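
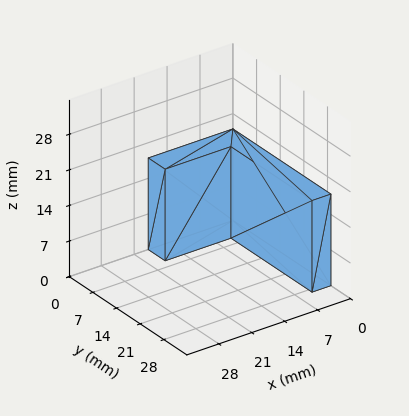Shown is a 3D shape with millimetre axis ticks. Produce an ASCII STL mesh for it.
Reading the render: the shape is an L-shaped prism: outer 18 × 29 mm, arm thicknesses ≈ 5 mm (horizontal) and 4 mm (vertical), extruded 18 mm in z (dimensions read to the nearest mm from the axis ticks). For the STL, each face is triangulated and given an outward normal.

solid part
  facet normal 0.0000 0.0000 -1.0000
    outer loop
      vertex 18.0 5.0 0.0
      vertex 18.0 0.0 0.0
      vertex 0.0 0.0 0.0
    endloop
  endfacet
  facet normal 0.0000 0.0000 -1.0000
    outer loop
      vertex 4.0 5.0 0.0
      vertex 18.0 5.0 0.0
      vertex 0.0 0.0 0.0
    endloop
  endfacet
  facet normal 0.0000 0.0000 -1.0000
    outer loop
      vertex 4.0 29.0 0.0
      vertex 4.0 5.0 0.0
      vertex 0.0 0.0 0.0
    endloop
  endfacet
  facet normal 0.0000 0.0000 -1.0000
    outer loop
      vertex 0.0 29.0 0.0
      vertex 4.0 29.0 0.0
      vertex 0.0 0.0 0.0
    endloop
  endfacet
  facet normal 0.0000 0.0000 1.0000
    outer loop
      vertex 0.0 0.0 18.0
      vertex 18.0 0.0 18.0
      vertex 18.0 5.0 18.0
    endloop
  endfacet
  facet normal 0.0000 0.0000 1.0000
    outer loop
      vertex 0.0 0.0 18.0
      vertex 18.0 5.0 18.0
      vertex 4.0 5.0 18.0
    endloop
  endfacet
  facet normal 0.0000 0.0000 1.0000
    outer loop
      vertex 0.0 0.0 18.0
      vertex 4.0 5.0 18.0
      vertex 4.0 29.0 18.0
    endloop
  endfacet
  facet normal 0.0000 0.0000 1.0000
    outer loop
      vertex 0.0 0.0 18.0
      vertex 4.0 29.0 18.0
      vertex 0.0 29.0 18.0
    endloop
  endfacet
  facet normal 0.0000 -1.0000 0.0000
    outer loop
      vertex 0.0 0.0 0.0
      vertex 18.0 0.0 0.0
      vertex 18.0 0.0 18.0
    endloop
  endfacet
  facet normal 0.0000 -1.0000 0.0000
    outer loop
      vertex 0.0 0.0 0.0
      vertex 18.0 0.0 18.0
      vertex 0.0 0.0 18.0
    endloop
  endfacet
  facet normal 1.0000 0.0000 0.0000
    outer loop
      vertex 18.0 0.0 0.0
      vertex 18.0 5.0 0.0
      vertex 18.0 5.0 18.0
    endloop
  endfacet
  facet normal 1.0000 0.0000 0.0000
    outer loop
      vertex 18.0 0.0 0.0
      vertex 18.0 5.0 18.0
      vertex 18.0 0.0 18.0
    endloop
  endfacet
  facet normal 0.0000 1.0000 0.0000
    outer loop
      vertex 18.0 5.0 0.0
      vertex 4.0 5.0 0.0
      vertex 4.0 5.0 18.0
    endloop
  endfacet
  facet normal 0.0000 1.0000 0.0000
    outer loop
      vertex 18.0 5.0 0.0
      vertex 4.0 5.0 18.0
      vertex 18.0 5.0 18.0
    endloop
  endfacet
  facet normal 1.0000 0.0000 0.0000
    outer loop
      vertex 4.0 5.0 0.0
      vertex 4.0 29.0 0.0
      vertex 4.0 29.0 18.0
    endloop
  endfacet
  facet normal 1.0000 0.0000 0.0000
    outer loop
      vertex 4.0 5.0 0.0
      vertex 4.0 29.0 18.0
      vertex 4.0 5.0 18.0
    endloop
  endfacet
  facet normal 0.0000 1.0000 0.0000
    outer loop
      vertex 4.0 29.0 0.0
      vertex 0.0 29.0 0.0
      vertex 0.0 29.0 18.0
    endloop
  endfacet
  facet normal 0.0000 1.0000 0.0000
    outer loop
      vertex 4.0 29.0 0.0
      vertex 0.0 29.0 18.0
      vertex 4.0 29.0 18.0
    endloop
  endfacet
  facet normal -1.0000 0.0000 0.0000
    outer loop
      vertex 0.0 29.0 0.0
      vertex 0.0 0.0 0.0
      vertex 0.0 0.0 18.0
    endloop
  endfacet
  facet normal -1.0000 0.0000 0.0000
    outer loop
      vertex 0.0 29.0 0.0
      vertex 0.0 0.0 18.0
      vertex 0.0 29.0 18.0
    endloop
  endfacet
endsolid part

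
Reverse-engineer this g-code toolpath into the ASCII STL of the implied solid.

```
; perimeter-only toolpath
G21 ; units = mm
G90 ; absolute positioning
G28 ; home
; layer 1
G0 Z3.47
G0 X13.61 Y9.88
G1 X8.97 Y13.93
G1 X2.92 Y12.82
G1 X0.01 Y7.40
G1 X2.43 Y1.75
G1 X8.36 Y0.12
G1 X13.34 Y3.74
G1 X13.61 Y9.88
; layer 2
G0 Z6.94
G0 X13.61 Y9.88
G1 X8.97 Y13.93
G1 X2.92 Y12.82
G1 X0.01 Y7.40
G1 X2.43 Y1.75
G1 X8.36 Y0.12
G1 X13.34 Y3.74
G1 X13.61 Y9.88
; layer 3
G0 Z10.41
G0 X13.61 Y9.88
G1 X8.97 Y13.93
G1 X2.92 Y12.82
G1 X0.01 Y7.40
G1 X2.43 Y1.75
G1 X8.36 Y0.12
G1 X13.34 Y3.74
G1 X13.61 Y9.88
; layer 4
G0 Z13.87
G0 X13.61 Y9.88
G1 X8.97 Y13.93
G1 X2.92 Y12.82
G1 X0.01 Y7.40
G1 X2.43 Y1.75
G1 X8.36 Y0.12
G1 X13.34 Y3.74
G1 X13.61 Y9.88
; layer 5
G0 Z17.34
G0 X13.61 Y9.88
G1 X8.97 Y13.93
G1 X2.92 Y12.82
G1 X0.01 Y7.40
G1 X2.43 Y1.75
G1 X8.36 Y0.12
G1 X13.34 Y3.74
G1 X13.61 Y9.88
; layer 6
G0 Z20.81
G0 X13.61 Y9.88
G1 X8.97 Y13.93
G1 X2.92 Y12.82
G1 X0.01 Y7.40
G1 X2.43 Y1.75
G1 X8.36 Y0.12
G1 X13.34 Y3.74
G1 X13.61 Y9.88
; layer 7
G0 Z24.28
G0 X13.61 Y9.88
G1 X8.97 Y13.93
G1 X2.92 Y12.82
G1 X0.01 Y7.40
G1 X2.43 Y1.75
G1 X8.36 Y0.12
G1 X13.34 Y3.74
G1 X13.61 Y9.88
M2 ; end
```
solid part
  facet normal 0.0000 0.0000 -1.0000
    outer loop
      vertex 2.92 12.82 0.00
      vertex 8.97 13.93 0.00
      vertex 13.61 9.88 0.00
    endloop
  endfacet
  facet normal 0.0000 0.0000 -1.0000
    outer loop
      vertex 0.01 7.40 0.00
      vertex 2.92 12.82 0.00
      vertex 13.61 9.88 0.00
    endloop
  endfacet
  facet normal 0.0000 0.0000 -1.0000
    outer loop
      vertex 2.43 1.75 0.00
      vertex 0.01 7.40 0.00
      vertex 13.61 9.88 0.00
    endloop
  endfacet
  facet normal 0.0000 0.0000 -1.0000
    outer loop
      vertex 8.36 0.12 0.00
      vertex 2.43 1.75 0.00
      vertex 13.61 9.88 0.00
    endloop
  endfacet
  facet normal 0.0000 0.0000 -1.0000
    outer loop
      vertex 13.34 3.74 0.00
      vertex 8.36 0.12 0.00
      vertex 13.61 9.88 0.00
    endloop
  endfacet
  facet normal 0.0000 0.0000 1.0000
    outer loop
      vertex 13.61 9.88 24.28
      vertex 8.97 13.93 24.28
      vertex 2.92 12.82 24.28
    endloop
  endfacet
  facet normal 0.0000 0.0000 1.0000
    outer loop
      vertex 13.61 9.88 24.28
      vertex 2.92 12.82 24.28
      vertex 0.01 7.40 24.28
    endloop
  endfacet
  facet normal 0.0000 0.0000 1.0000
    outer loop
      vertex 13.61 9.88 24.28
      vertex 0.01 7.40 24.28
      vertex 2.43 1.75 24.28
    endloop
  endfacet
  facet normal 0.0000 0.0000 1.0000
    outer loop
      vertex 13.61 9.88 24.28
      vertex 2.43 1.75 24.28
      vertex 8.36 0.12 24.28
    endloop
  endfacet
  facet normal 0.0000 0.0000 1.0000
    outer loop
      vertex 13.61 9.88 24.28
      vertex 8.36 0.12 24.28
      vertex 13.34 3.74 24.28
    endloop
  endfacet
  facet normal 0.6576 0.7534 0.0000
    outer loop
      vertex 13.61 9.88 0.00
      vertex 8.97 13.93 0.00
      vertex 8.97 13.93 24.28
    endloop
  endfacet
  facet normal 0.6576 0.7534 0.0000
    outer loop
      vertex 13.61 9.88 0.00
      vertex 8.97 13.93 24.28
      vertex 13.61 9.88 24.28
    endloop
  endfacet
  facet normal -0.1805 0.9836 0.0000
    outer loop
      vertex 8.97 13.93 0.00
      vertex 2.92 12.82 0.00
      vertex 2.92 12.82 24.28
    endloop
  endfacet
  facet normal -0.1805 0.9836 0.0000
    outer loop
      vertex 8.97 13.93 0.00
      vertex 2.92 12.82 24.28
      vertex 8.97 13.93 24.28
    endloop
  endfacet
  facet normal -0.8810 0.4730 0.0000
    outer loop
      vertex 2.92 12.82 0.00
      vertex 0.01 7.40 0.00
      vertex 0.01 7.40 24.28
    endloop
  endfacet
  facet normal -0.8810 0.4730 0.0000
    outer loop
      vertex 2.92 12.82 0.00
      vertex 0.01 7.40 24.28
      vertex 2.92 12.82 24.28
    endloop
  endfacet
  facet normal -0.9192 -0.3937 0.0000
    outer loop
      vertex 0.01 7.40 0.00
      vertex 2.43 1.75 0.00
      vertex 2.43 1.75 24.28
    endloop
  endfacet
  facet normal -0.9192 -0.3937 0.0000
    outer loop
      vertex 0.01 7.40 0.00
      vertex 2.43 1.75 24.28
      vertex 0.01 7.40 24.28
    endloop
  endfacet
  facet normal -0.2650 -0.9642 0.0000
    outer loop
      vertex 2.43 1.75 0.00
      vertex 8.36 0.12 0.00
      vertex 8.36 0.12 24.28
    endloop
  endfacet
  facet normal -0.2650 -0.9642 0.0000
    outer loop
      vertex 2.43 1.75 0.00
      vertex 8.36 0.12 24.28
      vertex 2.43 1.75 24.28
    endloop
  endfacet
  facet normal 0.5880 -0.8089 0.0000
    outer loop
      vertex 8.36 0.12 0.00
      vertex 13.34 3.74 0.00
      vertex 13.34 3.74 24.28
    endloop
  endfacet
  facet normal 0.5880 -0.8089 0.0000
    outer loop
      vertex 8.36 0.12 0.00
      vertex 13.34 3.74 24.28
      vertex 8.36 0.12 24.28
    endloop
  endfacet
  facet normal 0.9990 -0.0439 0.0000
    outer loop
      vertex 13.34 3.74 0.00
      vertex 13.61 9.88 0.00
      vertex 13.61 9.88 24.28
    endloop
  endfacet
  facet normal 0.9990 -0.0439 0.0000
    outer loop
      vertex 13.34 3.74 0.00
      vertex 13.61 9.88 24.28
      vertex 13.34 3.74 24.28
    endloop
  endfacet
endsolid part

The G0 Z moves step by Δz≈3.47 mm. Every layer's G1 loop is the same polygon, so the solid is a straight extrusion of it from z=0 to z≈24.3. Closing with flat bottom and top caps and triangulating gives 24 facets — a regular 7-sided prism (a cylinder approximated with 7 flat sides), circumscribed radius ≈ 7.09 mm, height ≈ 24.3 mm.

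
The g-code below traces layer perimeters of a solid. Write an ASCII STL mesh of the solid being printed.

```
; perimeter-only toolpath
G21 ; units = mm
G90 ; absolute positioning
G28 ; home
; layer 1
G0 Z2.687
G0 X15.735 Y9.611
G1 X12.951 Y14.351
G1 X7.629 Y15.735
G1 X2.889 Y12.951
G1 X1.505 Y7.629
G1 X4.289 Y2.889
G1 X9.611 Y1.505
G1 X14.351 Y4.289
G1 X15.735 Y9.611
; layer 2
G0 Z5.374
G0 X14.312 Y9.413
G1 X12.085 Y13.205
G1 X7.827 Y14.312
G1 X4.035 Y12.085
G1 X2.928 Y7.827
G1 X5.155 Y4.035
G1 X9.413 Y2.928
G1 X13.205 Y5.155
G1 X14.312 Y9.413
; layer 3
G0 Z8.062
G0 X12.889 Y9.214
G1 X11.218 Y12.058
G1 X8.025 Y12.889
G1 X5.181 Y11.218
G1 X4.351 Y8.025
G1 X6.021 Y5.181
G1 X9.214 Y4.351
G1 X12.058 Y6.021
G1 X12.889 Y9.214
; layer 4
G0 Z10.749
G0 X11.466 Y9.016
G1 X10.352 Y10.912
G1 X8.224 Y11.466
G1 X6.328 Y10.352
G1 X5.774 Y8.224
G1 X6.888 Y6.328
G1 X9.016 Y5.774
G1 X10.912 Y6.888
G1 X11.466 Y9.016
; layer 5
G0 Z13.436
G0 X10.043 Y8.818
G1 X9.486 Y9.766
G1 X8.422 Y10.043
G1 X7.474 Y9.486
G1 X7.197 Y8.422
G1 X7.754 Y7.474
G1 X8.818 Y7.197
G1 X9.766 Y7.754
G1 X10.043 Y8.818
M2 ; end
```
solid part
  facet normal 0.0000 0.0000 -1.0000
    outer loop
      vertex 7.431 17.158 0.000
      vertex 13.817 15.497 0.000
      vertex 17.158 9.809 0.000
    endloop
  endfacet
  facet normal 0.0000 0.0000 -1.0000
    outer loop
      vertex 1.743 13.817 0.000
      vertex 7.431 17.158 0.000
      vertex 17.158 9.809 0.000
    endloop
  endfacet
  facet normal 0.0000 0.0000 -1.0000
    outer loop
      vertex 0.082 7.431 0.000
      vertex 1.743 13.817 0.000
      vertex 17.158 9.809 0.000
    endloop
  endfacet
  facet normal 0.0000 0.0000 -1.0000
    outer loop
      vertex 3.423 1.743 0.000
      vertex 0.082 7.431 0.000
      vertex 17.158 9.809 0.000
    endloop
  endfacet
  facet normal 0.0000 0.0000 -1.0000
    outer loop
      vertex 9.809 0.082 0.000
      vertex 3.423 1.743 0.000
      vertex 17.158 9.809 0.000
    endloop
  endfacet
  facet normal 0.0000 0.0000 -1.0000
    outer loop
      vertex 15.497 3.423 0.000
      vertex 9.809 0.082 0.000
      vertex 17.158 9.809 0.000
    endloop
  endfacet
  facet normal 0.7731 0.4541 0.4429
    outer loop
      vertex 17.158 9.809 0.000
      vertex 13.817 15.497 0.000
      vertex 8.620 8.620 16.123
    endloop
  endfacet
  facet normal 0.2257 0.8677 0.4429
    outer loop
      vertex 13.817 15.497 0.000
      vertex 7.431 17.158 0.000
      vertex 8.620 8.620 16.123
    endloop
  endfacet
  facet normal -0.4541 0.7731 0.4429
    outer loop
      vertex 7.431 17.158 0.000
      vertex 1.743 13.817 0.000
      vertex 8.620 8.620 16.123
    endloop
  endfacet
  facet normal -0.8677 0.2257 0.4429
    outer loop
      vertex 1.743 13.817 0.000
      vertex 0.082 7.431 0.000
      vertex 8.620 8.620 16.123
    endloop
  endfacet
  facet normal -0.7731 -0.4541 0.4429
    outer loop
      vertex 0.082 7.431 0.000
      vertex 3.423 1.743 0.000
      vertex 8.620 8.620 16.123
    endloop
  endfacet
  facet normal -0.2257 -0.8677 0.4429
    outer loop
      vertex 3.423 1.743 0.000
      vertex 9.809 0.082 0.000
      vertex 8.620 8.620 16.123
    endloop
  endfacet
  facet normal 0.4541 -0.7731 0.4429
    outer loop
      vertex 9.809 0.082 0.000
      vertex 15.497 3.423 0.000
      vertex 8.620 8.620 16.123
    endloop
  endfacet
  facet normal 0.8677 -0.2257 0.4429
    outer loop
      vertex 15.497 3.423 0.000
      vertex 17.158 9.809 0.000
      vertex 8.620 8.620 16.123
    endloop
  endfacet
endsolid part

The G0 Z moves step by Δz≈2.687 mm. The G1 loops shrink linearly with z, so the solid tapers from its base footprint up to z≈16.1. Closing with a flat bottom cap and the tapered top and triangulating gives 14 facets — a regular 8-sided pyramid, base circumscribed radius ≈ 8.62 mm, apex at z ≈ 16.1 mm.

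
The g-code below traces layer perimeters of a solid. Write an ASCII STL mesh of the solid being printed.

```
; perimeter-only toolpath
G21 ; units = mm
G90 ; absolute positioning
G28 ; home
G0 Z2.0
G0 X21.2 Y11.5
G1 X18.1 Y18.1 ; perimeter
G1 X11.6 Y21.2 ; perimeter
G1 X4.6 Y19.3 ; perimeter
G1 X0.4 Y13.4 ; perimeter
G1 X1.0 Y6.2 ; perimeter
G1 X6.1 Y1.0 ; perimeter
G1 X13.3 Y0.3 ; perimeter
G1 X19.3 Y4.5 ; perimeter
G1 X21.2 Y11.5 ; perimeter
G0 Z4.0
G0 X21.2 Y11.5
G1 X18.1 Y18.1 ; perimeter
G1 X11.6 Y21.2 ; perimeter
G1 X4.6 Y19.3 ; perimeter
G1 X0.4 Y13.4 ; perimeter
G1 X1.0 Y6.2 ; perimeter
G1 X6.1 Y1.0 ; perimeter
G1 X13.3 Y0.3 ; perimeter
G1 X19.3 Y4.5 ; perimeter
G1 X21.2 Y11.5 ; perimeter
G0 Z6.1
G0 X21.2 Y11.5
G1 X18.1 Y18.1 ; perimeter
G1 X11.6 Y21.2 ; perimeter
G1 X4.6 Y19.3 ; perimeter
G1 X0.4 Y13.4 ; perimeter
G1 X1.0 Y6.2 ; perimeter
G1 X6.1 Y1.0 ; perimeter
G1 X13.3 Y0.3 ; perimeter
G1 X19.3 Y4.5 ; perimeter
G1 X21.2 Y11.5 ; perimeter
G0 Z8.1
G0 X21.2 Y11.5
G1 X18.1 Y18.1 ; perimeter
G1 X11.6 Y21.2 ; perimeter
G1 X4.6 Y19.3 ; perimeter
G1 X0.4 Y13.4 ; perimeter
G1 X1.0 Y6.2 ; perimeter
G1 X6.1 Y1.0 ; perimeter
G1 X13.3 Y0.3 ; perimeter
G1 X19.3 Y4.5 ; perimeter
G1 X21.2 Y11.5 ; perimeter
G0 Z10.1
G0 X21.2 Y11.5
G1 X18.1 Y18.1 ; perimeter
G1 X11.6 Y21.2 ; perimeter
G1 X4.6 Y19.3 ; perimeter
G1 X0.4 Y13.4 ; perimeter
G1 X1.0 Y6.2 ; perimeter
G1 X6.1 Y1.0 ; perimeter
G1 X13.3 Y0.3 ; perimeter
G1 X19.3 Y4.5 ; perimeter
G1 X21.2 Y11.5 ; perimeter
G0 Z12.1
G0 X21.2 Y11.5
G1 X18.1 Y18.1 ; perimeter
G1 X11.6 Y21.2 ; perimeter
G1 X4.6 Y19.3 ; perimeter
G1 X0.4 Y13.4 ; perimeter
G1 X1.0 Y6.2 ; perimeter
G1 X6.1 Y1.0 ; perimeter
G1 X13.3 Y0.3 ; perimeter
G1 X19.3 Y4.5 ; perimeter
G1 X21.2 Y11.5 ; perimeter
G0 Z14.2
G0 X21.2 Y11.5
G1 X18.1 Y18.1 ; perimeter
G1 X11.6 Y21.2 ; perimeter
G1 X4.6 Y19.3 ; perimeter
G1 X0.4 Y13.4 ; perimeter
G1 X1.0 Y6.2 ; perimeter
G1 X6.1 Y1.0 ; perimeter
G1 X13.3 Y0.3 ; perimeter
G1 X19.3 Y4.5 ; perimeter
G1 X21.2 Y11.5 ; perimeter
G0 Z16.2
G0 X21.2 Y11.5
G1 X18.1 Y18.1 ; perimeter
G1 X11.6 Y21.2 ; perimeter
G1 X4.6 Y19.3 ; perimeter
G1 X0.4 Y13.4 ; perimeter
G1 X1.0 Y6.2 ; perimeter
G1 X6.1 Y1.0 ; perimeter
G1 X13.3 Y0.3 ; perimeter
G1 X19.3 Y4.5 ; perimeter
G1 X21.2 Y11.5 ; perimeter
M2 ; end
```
solid part
  facet normal 0.0000 0.0000 -1.0000
    outer loop
      vertex 11.6 21.2 0.0
      vertex 18.1 18.1 0.0
      vertex 21.2 11.5 0.0
    endloop
  endfacet
  facet normal 0.0000 0.0000 -1.0000
    outer loop
      vertex 4.6 19.3 0.0
      vertex 11.6 21.2 0.0
      vertex 21.2 11.5 0.0
    endloop
  endfacet
  facet normal 0.0000 0.0000 -1.0000
    outer loop
      vertex 0.4 13.4 0.0
      vertex 4.6 19.3 0.0
      vertex 21.2 11.5 0.0
    endloop
  endfacet
  facet normal 0.0000 0.0000 -1.0000
    outer loop
      vertex 1.0 6.2 0.0
      vertex 0.4 13.4 0.0
      vertex 21.2 11.5 0.0
    endloop
  endfacet
  facet normal 0.0000 0.0000 -1.0000
    outer loop
      vertex 6.1 1.0 0.0
      vertex 1.0 6.2 0.0
      vertex 21.2 11.5 0.0
    endloop
  endfacet
  facet normal 0.0000 0.0000 -1.0000
    outer loop
      vertex 13.3 0.3 0.0
      vertex 6.1 1.0 0.0
      vertex 21.2 11.5 0.0
    endloop
  endfacet
  facet normal 0.0000 0.0000 -1.0000
    outer loop
      vertex 19.3 4.5 0.0
      vertex 13.3 0.3 0.0
      vertex 21.2 11.5 0.0
    endloop
  endfacet
  facet normal 0.0000 0.0000 1.0000
    outer loop
      vertex 21.2 11.5 16.2
      vertex 18.1 18.1 16.2
      vertex 11.6 21.2 16.2
    endloop
  endfacet
  facet normal 0.0000 0.0000 1.0000
    outer loop
      vertex 21.2 11.5 16.2
      vertex 11.6 21.2 16.2
      vertex 4.6 19.3 16.2
    endloop
  endfacet
  facet normal 0.0000 0.0000 1.0000
    outer loop
      vertex 21.2 11.5 16.2
      vertex 4.6 19.3 16.2
      vertex 0.4 13.4 16.2
    endloop
  endfacet
  facet normal 0.0000 0.0000 1.0000
    outer loop
      vertex 21.2 11.5 16.2
      vertex 0.4 13.4 16.2
      vertex 1.0 6.2 16.2
    endloop
  endfacet
  facet normal 0.0000 0.0000 1.0000
    outer loop
      vertex 21.2 11.5 16.2
      vertex 1.0 6.2 16.2
      vertex 6.1 1.0 16.2
    endloop
  endfacet
  facet normal 0.0000 0.0000 1.0000
    outer loop
      vertex 21.2 11.5 16.2
      vertex 6.1 1.0 16.2
      vertex 13.3 0.3 16.2
    endloop
  endfacet
  facet normal 0.0000 0.0000 1.0000
    outer loop
      vertex 21.2 11.5 16.2
      vertex 13.3 0.3 16.2
      vertex 19.3 4.5 16.2
    endloop
  endfacet
  facet normal 0.9051 0.4251 0.0000
    outer loop
      vertex 21.2 11.5 0.0
      vertex 18.1 18.1 0.0
      vertex 18.1 18.1 16.2
    endloop
  endfacet
  facet normal 0.9051 0.4251 0.0000
    outer loop
      vertex 21.2 11.5 0.0
      vertex 18.1 18.1 16.2
      vertex 21.2 11.5 16.2
    endloop
  endfacet
  facet normal 0.4305 0.9026 0.0000
    outer loop
      vertex 18.1 18.1 0.0
      vertex 11.6 21.2 0.0
      vertex 11.6 21.2 16.2
    endloop
  endfacet
  facet normal 0.4305 0.9026 0.0000
    outer loop
      vertex 18.1 18.1 0.0
      vertex 11.6 21.2 16.2
      vertex 18.1 18.1 16.2
    endloop
  endfacet
  facet normal -0.2620 0.9651 0.0000
    outer loop
      vertex 11.6 21.2 0.0
      vertex 4.6 19.3 0.0
      vertex 4.6 19.3 16.2
    endloop
  endfacet
  facet normal -0.2620 0.9651 0.0000
    outer loop
      vertex 11.6 21.2 0.0
      vertex 4.6 19.3 16.2
      vertex 11.6 21.2 16.2
    endloop
  endfacet
  facet normal -0.8147 0.5799 0.0000
    outer loop
      vertex 4.6 19.3 0.0
      vertex 0.4 13.4 0.0
      vertex 0.4 13.4 16.2
    endloop
  endfacet
  facet normal -0.8147 0.5799 0.0000
    outer loop
      vertex 4.6 19.3 0.0
      vertex 0.4 13.4 16.2
      vertex 4.6 19.3 16.2
    endloop
  endfacet
  facet normal -0.9965 -0.0830 0.0000
    outer loop
      vertex 0.4 13.4 0.0
      vertex 1.0 6.2 0.0
      vertex 1.0 6.2 16.2
    endloop
  endfacet
  facet normal -0.9965 -0.0830 0.0000
    outer loop
      vertex 0.4 13.4 0.0
      vertex 1.0 6.2 16.2
      vertex 0.4 13.4 16.2
    endloop
  endfacet
  facet normal -0.7139 -0.7002 0.0000
    outer loop
      vertex 1.0 6.2 0.0
      vertex 6.1 1.0 0.0
      vertex 6.1 1.0 16.2
    endloop
  endfacet
  facet normal -0.7139 -0.7002 0.0000
    outer loop
      vertex 1.0 6.2 0.0
      vertex 6.1 1.0 16.2
      vertex 1.0 6.2 16.2
    endloop
  endfacet
  facet normal -0.0968 -0.9953 0.0000
    outer loop
      vertex 6.1 1.0 0.0
      vertex 13.3 0.3 0.0
      vertex 13.3 0.3 16.2
    endloop
  endfacet
  facet normal -0.0968 -0.9953 0.0000
    outer loop
      vertex 6.1 1.0 0.0
      vertex 13.3 0.3 16.2
      vertex 6.1 1.0 16.2
    endloop
  endfacet
  facet normal 0.5735 -0.8192 0.0000
    outer loop
      vertex 13.3 0.3 0.0
      vertex 19.3 4.5 0.0
      vertex 19.3 4.5 16.2
    endloop
  endfacet
  facet normal 0.5735 -0.8192 0.0000
    outer loop
      vertex 13.3 0.3 0.0
      vertex 19.3 4.5 16.2
      vertex 13.3 0.3 16.2
    endloop
  endfacet
  facet normal 0.9651 -0.2620 0.0000
    outer loop
      vertex 19.3 4.5 0.0
      vertex 21.2 11.5 0.0
      vertex 21.2 11.5 16.2
    endloop
  endfacet
  facet normal 0.9651 -0.2620 0.0000
    outer loop
      vertex 19.3 4.5 0.0
      vertex 21.2 11.5 16.2
      vertex 19.3 4.5 16.2
    endloop
  endfacet
endsolid part

The G0 Z moves step by Δz≈2.0 mm. Every layer's G1 loop is the same polygon, so the solid is a straight extrusion of it from z=0 to z≈16.2. Closing with flat bottom and top caps and triangulating gives 32 facets — a regular 9-sided prism (a cylinder approximated with 9 flat sides), circumscribed radius ≈ 10.6 mm, height ≈ 16.2 mm.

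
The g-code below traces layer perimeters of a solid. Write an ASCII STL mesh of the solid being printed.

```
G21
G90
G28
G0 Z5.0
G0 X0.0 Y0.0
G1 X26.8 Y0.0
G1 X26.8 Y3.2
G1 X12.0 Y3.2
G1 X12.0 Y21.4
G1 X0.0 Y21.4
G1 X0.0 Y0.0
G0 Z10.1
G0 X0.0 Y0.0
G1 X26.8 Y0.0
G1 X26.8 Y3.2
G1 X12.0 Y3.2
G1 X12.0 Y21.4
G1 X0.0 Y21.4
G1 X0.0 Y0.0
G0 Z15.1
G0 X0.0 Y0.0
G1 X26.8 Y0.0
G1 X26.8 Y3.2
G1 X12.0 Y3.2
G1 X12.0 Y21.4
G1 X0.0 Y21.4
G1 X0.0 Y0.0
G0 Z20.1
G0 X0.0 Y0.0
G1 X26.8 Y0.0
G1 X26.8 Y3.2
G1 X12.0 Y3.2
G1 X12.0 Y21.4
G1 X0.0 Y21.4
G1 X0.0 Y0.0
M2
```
solid part
  facet normal 0.0000 0.0000 -1.0000
    outer loop
      vertex 26.8 3.2 0.0
      vertex 26.8 0.0 0.0
      vertex 0.0 0.0 0.0
    endloop
  endfacet
  facet normal 0.0000 0.0000 -1.0000
    outer loop
      vertex 12.0 3.2 0.0
      vertex 26.8 3.2 0.0
      vertex 0.0 0.0 0.0
    endloop
  endfacet
  facet normal 0.0000 0.0000 -1.0000
    outer loop
      vertex 12.0 21.4 0.0
      vertex 12.0 3.2 0.0
      vertex 0.0 0.0 0.0
    endloop
  endfacet
  facet normal 0.0000 0.0000 -1.0000
    outer loop
      vertex 0.0 21.4 0.0
      vertex 12.0 21.4 0.0
      vertex 0.0 0.0 0.0
    endloop
  endfacet
  facet normal 0.0000 0.0000 1.0000
    outer loop
      vertex 0.0 0.0 20.1
      vertex 26.8 0.0 20.1
      vertex 26.8 3.2 20.1
    endloop
  endfacet
  facet normal 0.0000 0.0000 1.0000
    outer loop
      vertex 0.0 0.0 20.1
      vertex 26.8 3.2 20.1
      vertex 12.0 3.2 20.1
    endloop
  endfacet
  facet normal 0.0000 0.0000 1.0000
    outer loop
      vertex 0.0 0.0 20.1
      vertex 12.0 3.2 20.1
      vertex 12.0 21.4 20.1
    endloop
  endfacet
  facet normal 0.0000 0.0000 1.0000
    outer loop
      vertex 0.0 0.0 20.1
      vertex 12.0 21.4 20.1
      vertex 0.0 21.4 20.1
    endloop
  endfacet
  facet normal 0.0000 -1.0000 0.0000
    outer loop
      vertex 0.0 0.0 0.0
      vertex 26.8 0.0 0.0
      vertex 26.8 0.0 20.1
    endloop
  endfacet
  facet normal 0.0000 -1.0000 0.0000
    outer loop
      vertex 0.0 0.0 0.0
      vertex 26.8 0.0 20.1
      vertex 0.0 0.0 20.1
    endloop
  endfacet
  facet normal 1.0000 0.0000 0.0000
    outer loop
      vertex 26.8 0.0 0.0
      vertex 26.8 3.2 0.0
      vertex 26.8 3.2 20.1
    endloop
  endfacet
  facet normal 1.0000 0.0000 0.0000
    outer loop
      vertex 26.8 0.0 0.0
      vertex 26.8 3.2 20.1
      vertex 26.8 0.0 20.1
    endloop
  endfacet
  facet normal 0.0000 1.0000 0.0000
    outer loop
      vertex 26.8 3.2 0.0
      vertex 12.0 3.2 0.0
      vertex 12.0 3.2 20.1
    endloop
  endfacet
  facet normal 0.0000 1.0000 0.0000
    outer loop
      vertex 26.8 3.2 0.0
      vertex 12.0 3.2 20.1
      vertex 26.8 3.2 20.1
    endloop
  endfacet
  facet normal 1.0000 0.0000 0.0000
    outer loop
      vertex 12.0 3.2 0.0
      vertex 12.0 21.4 0.0
      vertex 12.0 21.4 20.1
    endloop
  endfacet
  facet normal 1.0000 0.0000 0.0000
    outer loop
      vertex 12.0 3.2 0.0
      vertex 12.0 21.4 20.1
      vertex 12.0 3.2 20.1
    endloop
  endfacet
  facet normal 0.0000 1.0000 0.0000
    outer loop
      vertex 12.0 21.4 0.0
      vertex 0.0 21.4 0.0
      vertex 0.0 21.4 20.1
    endloop
  endfacet
  facet normal 0.0000 1.0000 0.0000
    outer loop
      vertex 12.0 21.4 0.0
      vertex 0.0 21.4 20.1
      vertex 12.0 21.4 20.1
    endloop
  endfacet
  facet normal -1.0000 0.0000 0.0000
    outer loop
      vertex 0.0 21.4 0.0
      vertex 0.0 0.0 0.0
      vertex 0.0 0.0 20.1
    endloop
  endfacet
  facet normal -1.0000 0.0000 0.0000
    outer loop
      vertex 0.0 21.4 0.0
      vertex 0.0 0.0 20.1
      vertex 0.0 21.4 20.1
    endloop
  endfacet
endsolid part

The G0 Z moves step by Δz≈5.0 mm. Every layer's G1 loop is the same polygon, so the solid is a straight extrusion of it from z=0 to z≈20.1. Closing with flat bottom and top caps and triangulating gives 20 facets — an L-shaped prism: outer 26.8 × 21.4 mm, arm thicknesses ≈ 3.2 mm (horizontal) and 12 mm (vertical), extruded 20.1 mm in z.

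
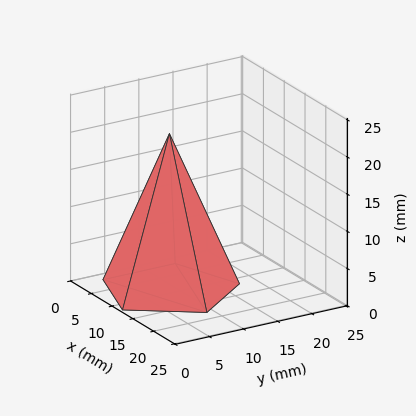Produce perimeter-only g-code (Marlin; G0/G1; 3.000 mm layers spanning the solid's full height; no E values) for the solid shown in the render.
Reading the render: the shape is a regular 5-sided pyramid, base circumscribed radius ≈ 9 mm, apex at z ≈ 21 mm (dimensions read to the nearest mm from the axis ticks). For the g-code, the solid's height is divided into equal slices at the stated Δz and each level perimeter traced with G1 moves after a G0 lift.

; perimeter-only toolpath
G21 ; units = mm
G90 ; absolute positioning
G28 ; home
; layer 1
G0 Z3.000
G0 X16.714 Y9.000
G1 X11.384 Y16.337
G1 X2.759 Y13.534
G1 X2.759 Y4.466
G1 X11.384 Y1.663
G1 X16.714 Y9.000
; layer 2
G0 Z6.000
G0 X15.429 Y9.000
G1 X10.986 Y15.114
G1 X3.799 Y12.779
G1 X3.799 Y5.221
G1 X10.986 Y2.886
G1 X15.429 Y9.000
; layer 3
G0 Z9.000
G0 X14.143 Y9.000
G1 X10.589 Y13.891
G1 X4.839 Y12.023
G1 X4.839 Y5.977
G1 X10.589 Y4.109
G1 X14.143 Y9.000
; layer 4
G0 Z12.000
G0 X12.857 Y9.000
G1 X10.192 Y12.669
G1 X5.880 Y11.267
G1 X5.880 Y6.733
G1 X10.192 Y5.331
G1 X12.857 Y9.000
; layer 5
G0 Z15.000
G0 X11.571 Y9.000
G1 X9.795 Y11.446
G1 X6.920 Y10.511
G1 X6.920 Y7.489
G1 X9.795 Y6.554
G1 X11.571 Y9.000
; layer 6
G0 Z18.000
G0 X10.286 Y9.000
G1 X9.397 Y10.223
G1 X7.960 Y9.756
G1 X7.960 Y8.244
G1 X9.397 Y7.777
G1 X10.286 Y9.000
M2 ; end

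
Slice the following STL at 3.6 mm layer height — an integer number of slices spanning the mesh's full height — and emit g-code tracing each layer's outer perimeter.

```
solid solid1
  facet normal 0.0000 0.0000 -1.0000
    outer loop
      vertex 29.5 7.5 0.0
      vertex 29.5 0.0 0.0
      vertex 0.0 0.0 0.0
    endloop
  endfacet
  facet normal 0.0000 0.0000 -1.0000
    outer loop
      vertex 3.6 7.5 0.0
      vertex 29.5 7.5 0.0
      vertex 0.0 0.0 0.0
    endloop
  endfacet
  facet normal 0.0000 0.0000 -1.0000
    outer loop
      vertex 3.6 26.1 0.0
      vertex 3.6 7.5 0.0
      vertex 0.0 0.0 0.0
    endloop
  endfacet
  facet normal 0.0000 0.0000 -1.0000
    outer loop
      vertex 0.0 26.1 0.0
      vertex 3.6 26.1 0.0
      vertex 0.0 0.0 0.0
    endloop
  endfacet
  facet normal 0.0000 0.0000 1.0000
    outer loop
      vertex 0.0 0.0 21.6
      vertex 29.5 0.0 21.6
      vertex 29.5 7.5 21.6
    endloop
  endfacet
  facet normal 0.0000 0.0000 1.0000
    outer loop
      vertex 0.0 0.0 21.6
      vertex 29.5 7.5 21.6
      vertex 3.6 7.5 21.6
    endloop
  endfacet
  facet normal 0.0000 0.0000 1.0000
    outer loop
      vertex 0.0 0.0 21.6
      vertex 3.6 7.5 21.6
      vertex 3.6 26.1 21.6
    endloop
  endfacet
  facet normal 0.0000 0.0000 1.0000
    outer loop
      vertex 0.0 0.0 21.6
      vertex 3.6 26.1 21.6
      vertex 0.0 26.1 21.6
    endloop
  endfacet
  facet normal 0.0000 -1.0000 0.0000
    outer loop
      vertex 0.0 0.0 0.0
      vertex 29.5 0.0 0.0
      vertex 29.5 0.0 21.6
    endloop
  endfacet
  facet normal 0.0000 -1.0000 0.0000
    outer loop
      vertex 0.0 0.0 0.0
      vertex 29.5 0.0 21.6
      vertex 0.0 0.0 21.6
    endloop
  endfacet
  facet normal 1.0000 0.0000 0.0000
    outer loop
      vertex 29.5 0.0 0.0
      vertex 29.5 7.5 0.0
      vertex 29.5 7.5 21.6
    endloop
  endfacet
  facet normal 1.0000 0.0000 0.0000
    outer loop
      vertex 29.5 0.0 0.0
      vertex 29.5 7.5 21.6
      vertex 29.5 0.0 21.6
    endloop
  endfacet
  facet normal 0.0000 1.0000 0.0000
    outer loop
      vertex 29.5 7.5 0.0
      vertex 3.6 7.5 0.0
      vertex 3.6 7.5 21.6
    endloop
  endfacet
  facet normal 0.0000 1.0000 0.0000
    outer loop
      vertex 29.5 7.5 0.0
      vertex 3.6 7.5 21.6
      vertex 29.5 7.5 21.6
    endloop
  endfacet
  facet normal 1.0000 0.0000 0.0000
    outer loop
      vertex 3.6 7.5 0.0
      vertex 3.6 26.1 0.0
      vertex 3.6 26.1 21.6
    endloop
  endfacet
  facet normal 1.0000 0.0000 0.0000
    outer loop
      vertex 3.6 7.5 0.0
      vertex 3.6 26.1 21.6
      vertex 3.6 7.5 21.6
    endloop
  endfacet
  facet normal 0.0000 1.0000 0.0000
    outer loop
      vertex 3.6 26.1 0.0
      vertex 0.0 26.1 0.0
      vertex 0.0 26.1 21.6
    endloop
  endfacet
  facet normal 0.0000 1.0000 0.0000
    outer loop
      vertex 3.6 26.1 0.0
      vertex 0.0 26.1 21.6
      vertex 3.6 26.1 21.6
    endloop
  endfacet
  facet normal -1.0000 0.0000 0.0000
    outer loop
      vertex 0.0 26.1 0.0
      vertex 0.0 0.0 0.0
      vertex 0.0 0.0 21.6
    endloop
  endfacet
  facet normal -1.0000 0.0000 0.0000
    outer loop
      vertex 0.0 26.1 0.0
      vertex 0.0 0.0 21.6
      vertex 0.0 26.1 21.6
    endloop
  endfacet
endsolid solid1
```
; perimeter-only toolpath
G21 ; units = mm
G90 ; absolute positioning
G28 ; home
; layer 1
G0 Z3.6
G0 X0.0 Y0.0
G1 X29.5 Y0.0
G1 X29.5 Y7.5
G1 X3.6 Y7.5
G1 X3.6 Y26.1
G1 X0.0 Y26.1
G1 X0.0 Y0.0
; layer 2
G0 Z7.2
G0 X0.0 Y0.0
G1 X29.5 Y0.0
G1 X29.5 Y7.5
G1 X3.6 Y7.5
G1 X3.6 Y26.1
G1 X0.0 Y26.1
G1 X0.0 Y0.0
; layer 3
G0 Z10.8
G0 X0.0 Y0.0
G1 X29.5 Y0.0
G1 X29.5 Y7.5
G1 X3.6 Y7.5
G1 X3.6 Y26.1
G1 X0.0 Y26.1
G1 X0.0 Y0.0
; layer 4
G0 Z14.4
G0 X0.0 Y0.0
G1 X29.5 Y0.0
G1 X29.5 Y7.5
G1 X3.6 Y7.5
G1 X3.6 Y26.1
G1 X0.0 Y26.1
G1 X0.0 Y0.0
; layer 5
G0 Z18.0
G0 X0.0 Y0.0
G1 X29.5 Y0.0
G1 X29.5 Y7.5
G1 X3.6 Y7.5
G1 X3.6 Y26.1
G1 X0.0 Y26.1
G1 X0.0 Y0.0
; layer 6
G0 Z21.6
G0 X0.0 Y0.0
G1 X29.5 Y0.0
G1 X29.5 Y7.5
G1 X3.6 Y7.5
G1 X3.6 Y26.1
G1 X0.0 Y26.1
G1 X0.0 Y0.0
M2 ; end

The solid is an L-shaped prism: outer 29.5 × 26.1 mm, arm thicknesses ≈ 7.5 mm (horizontal) and 3.6 mm (vertical), extruded 21.6 mm in z. Slicing at Δz = 3.6 mm — 6 equal slices spanning the solid's height, so layer i sits at z = i·h/6 — gives 6 non-empty perimeters. Each is a 6-segment closed polygon; G0 lifts to the layer z and rapids to the start vertex, then G1 traces the edges.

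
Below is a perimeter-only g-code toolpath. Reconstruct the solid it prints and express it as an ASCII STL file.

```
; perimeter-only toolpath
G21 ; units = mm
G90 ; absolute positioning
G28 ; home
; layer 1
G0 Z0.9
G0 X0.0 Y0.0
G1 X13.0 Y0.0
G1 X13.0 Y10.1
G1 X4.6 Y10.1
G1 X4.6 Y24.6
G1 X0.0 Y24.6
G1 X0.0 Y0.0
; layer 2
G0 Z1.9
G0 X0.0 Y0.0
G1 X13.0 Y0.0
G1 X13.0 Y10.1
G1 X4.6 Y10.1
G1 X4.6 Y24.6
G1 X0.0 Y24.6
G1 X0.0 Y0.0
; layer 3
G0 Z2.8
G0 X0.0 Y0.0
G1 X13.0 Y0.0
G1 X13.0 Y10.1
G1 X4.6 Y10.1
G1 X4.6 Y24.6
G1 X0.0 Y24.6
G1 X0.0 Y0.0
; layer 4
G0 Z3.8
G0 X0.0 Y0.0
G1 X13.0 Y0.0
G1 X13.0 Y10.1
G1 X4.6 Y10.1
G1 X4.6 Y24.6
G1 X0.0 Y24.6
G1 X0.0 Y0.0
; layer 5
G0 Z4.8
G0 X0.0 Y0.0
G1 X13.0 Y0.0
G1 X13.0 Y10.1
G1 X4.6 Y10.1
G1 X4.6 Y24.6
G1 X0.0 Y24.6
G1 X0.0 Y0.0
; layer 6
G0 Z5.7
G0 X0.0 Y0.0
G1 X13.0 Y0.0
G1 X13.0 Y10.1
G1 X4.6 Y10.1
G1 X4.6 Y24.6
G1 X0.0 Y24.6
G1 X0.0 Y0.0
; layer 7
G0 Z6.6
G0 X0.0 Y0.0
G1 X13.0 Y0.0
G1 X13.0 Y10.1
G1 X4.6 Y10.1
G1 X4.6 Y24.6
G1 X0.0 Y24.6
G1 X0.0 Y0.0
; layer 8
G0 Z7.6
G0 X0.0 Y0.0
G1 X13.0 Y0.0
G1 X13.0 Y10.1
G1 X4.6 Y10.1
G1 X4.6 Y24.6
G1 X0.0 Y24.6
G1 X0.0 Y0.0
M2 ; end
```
solid part
  facet normal 0.0000 0.0000 -1.0000
    outer loop
      vertex 13.0 10.1 0.0
      vertex 13.0 0.0 0.0
      vertex 0.0 0.0 0.0
    endloop
  endfacet
  facet normal 0.0000 0.0000 -1.0000
    outer loop
      vertex 4.6 10.1 0.0
      vertex 13.0 10.1 0.0
      vertex 0.0 0.0 0.0
    endloop
  endfacet
  facet normal 0.0000 0.0000 -1.0000
    outer loop
      vertex 4.6 24.6 0.0
      vertex 4.6 10.1 0.0
      vertex 0.0 0.0 0.0
    endloop
  endfacet
  facet normal 0.0000 0.0000 -1.0000
    outer loop
      vertex 0.0 24.6 0.0
      vertex 4.6 24.6 0.0
      vertex 0.0 0.0 0.0
    endloop
  endfacet
  facet normal 0.0000 0.0000 1.0000
    outer loop
      vertex 0.0 0.0 7.6
      vertex 13.0 0.0 7.6
      vertex 13.0 10.1 7.6
    endloop
  endfacet
  facet normal 0.0000 0.0000 1.0000
    outer loop
      vertex 0.0 0.0 7.6
      vertex 13.0 10.1 7.6
      vertex 4.6 10.1 7.6
    endloop
  endfacet
  facet normal 0.0000 0.0000 1.0000
    outer loop
      vertex 0.0 0.0 7.6
      vertex 4.6 10.1 7.6
      vertex 4.6 24.6 7.6
    endloop
  endfacet
  facet normal 0.0000 0.0000 1.0000
    outer loop
      vertex 0.0 0.0 7.6
      vertex 4.6 24.6 7.6
      vertex 0.0 24.6 7.6
    endloop
  endfacet
  facet normal 0.0000 -1.0000 0.0000
    outer loop
      vertex 0.0 0.0 0.0
      vertex 13.0 0.0 0.0
      vertex 13.0 0.0 7.6
    endloop
  endfacet
  facet normal 0.0000 -1.0000 0.0000
    outer loop
      vertex 0.0 0.0 0.0
      vertex 13.0 0.0 7.6
      vertex 0.0 0.0 7.6
    endloop
  endfacet
  facet normal 1.0000 0.0000 0.0000
    outer loop
      vertex 13.0 0.0 0.0
      vertex 13.0 10.1 0.0
      vertex 13.0 10.1 7.6
    endloop
  endfacet
  facet normal 1.0000 0.0000 0.0000
    outer loop
      vertex 13.0 0.0 0.0
      vertex 13.0 10.1 7.6
      vertex 13.0 0.0 7.6
    endloop
  endfacet
  facet normal 0.0000 1.0000 0.0000
    outer loop
      vertex 13.0 10.1 0.0
      vertex 4.6 10.1 0.0
      vertex 4.6 10.1 7.6
    endloop
  endfacet
  facet normal 0.0000 1.0000 0.0000
    outer loop
      vertex 13.0 10.1 0.0
      vertex 4.6 10.1 7.6
      vertex 13.0 10.1 7.6
    endloop
  endfacet
  facet normal 1.0000 0.0000 0.0000
    outer loop
      vertex 4.6 10.1 0.0
      vertex 4.6 24.6 0.0
      vertex 4.6 24.6 7.6
    endloop
  endfacet
  facet normal 1.0000 0.0000 0.0000
    outer loop
      vertex 4.6 10.1 0.0
      vertex 4.6 24.6 7.6
      vertex 4.6 10.1 7.6
    endloop
  endfacet
  facet normal 0.0000 1.0000 0.0000
    outer loop
      vertex 4.6 24.6 0.0
      vertex 0.0 24.6 0.0
      vertex 0.0 24.6 7.6
    endloop
  endfacet
  facet normal 0.0000 1.0000 0.0000
    outer loop
      vertex 4.6 24.6 0.0
      vertex 0.0 24.6 7.6
      vertex 4.6 24.6 7.6
    endloop
  endfacet
  facet normal -1.0000 0.0000 0.0000
    outer loop
      vertex 0.0 24.6 0.0
      vertex 0.0 0.0 0.0
      vertex 0.0 0.0 7.6
    endloop
  endfacet
  facet normal -1.0000 0.0000 0.0000
    outer loop
      vertex 0.0 24.6 0.0
      vertex 0.0 0.0 7.6
      vertex 0.0 24.6 7.6
    endloop
  endfacet
endsolid part

The G0 Z moves step by Δz≈0.9 mm. Every layer's G1 loop is the same polygon, so the solid is a straight extrusion of it from z=0 to z≈7.6. Closing with flat bottom and top caps and triangulating gives 20 facets — an L-shaped prism: outer 13 × 24.6 mm, arm thicknesses ≈ 10.1 mm (horizontal) and 4.6 mm (vertical), extruded 7.6 mm in z.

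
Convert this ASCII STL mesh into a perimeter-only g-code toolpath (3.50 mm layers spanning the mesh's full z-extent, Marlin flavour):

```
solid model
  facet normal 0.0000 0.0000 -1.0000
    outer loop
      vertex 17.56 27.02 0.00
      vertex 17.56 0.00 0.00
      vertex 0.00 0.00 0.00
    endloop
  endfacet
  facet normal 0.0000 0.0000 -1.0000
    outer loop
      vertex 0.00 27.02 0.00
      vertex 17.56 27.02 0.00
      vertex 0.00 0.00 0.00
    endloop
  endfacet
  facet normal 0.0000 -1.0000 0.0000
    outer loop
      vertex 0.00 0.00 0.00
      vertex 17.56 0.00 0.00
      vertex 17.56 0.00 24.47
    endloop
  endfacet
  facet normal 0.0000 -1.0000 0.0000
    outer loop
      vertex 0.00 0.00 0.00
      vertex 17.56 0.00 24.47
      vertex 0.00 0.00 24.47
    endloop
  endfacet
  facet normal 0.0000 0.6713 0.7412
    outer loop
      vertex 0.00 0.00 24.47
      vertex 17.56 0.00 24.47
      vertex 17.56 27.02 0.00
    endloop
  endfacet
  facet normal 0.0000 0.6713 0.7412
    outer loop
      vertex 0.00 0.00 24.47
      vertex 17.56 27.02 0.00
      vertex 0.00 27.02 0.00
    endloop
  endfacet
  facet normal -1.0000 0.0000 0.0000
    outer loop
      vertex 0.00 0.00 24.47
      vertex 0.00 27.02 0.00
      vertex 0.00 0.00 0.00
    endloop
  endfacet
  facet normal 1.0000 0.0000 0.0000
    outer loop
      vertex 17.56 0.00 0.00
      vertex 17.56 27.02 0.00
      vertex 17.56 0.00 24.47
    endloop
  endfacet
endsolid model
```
; perimeter-only toolpath
G21 ; units = mm
G90 ; absolute positioning
G28 ; home
; layer 1
G0 Z3.50
G0 X0.00 Y0.00
G1 X17.56 Y0.00
G1 X17.56 Y23.16
G1 X0.00 Y23.16
G1 X0.00 Y0.00
; layer 2
G0 Z6.99
G0 X0.00 Y0.00
G1 X17.56 Y0.00
G1 X17.56 Y19.30
G1 X0.00 Y19.30
G1 X0.00 Y0.00
; layer 3
G0 Z10.49
G0 X0.00 Y0.00
G1 X17.56 Y0.00
G1 X17.56 Y15.44
G1 X0.00 Y15.44
G1 X0.00 Y0.00
; layer 4
G0 Z13.98
G0 X0.00 Y0.00
G1 X17.56 Y0.00
G1 X17.56 Y11.58
G1 X0.00 Y11.58
G1 X0.00 Y0.00
; layer 5
G0 Z17.48
G0 X0.00 Y0.00
G1 X17.56 Y0.00
G1 X17.56 Y7.72
G1 X0.00 Y7.72
G1 X0.00 Y0.00
; layer 6
G0 Z20.97
G0 X0.00 Y0.00
G1 X17.56 Y0.00
G1 X17.56 Y3.86
G1 X0.00 Y3.86
G1 X0.00 Y0.00
M2 ; end

The solid is a wedge (ramp): 17.6 × 27 mm base, rising to 24.5 mm along the y=0 edge and sloping linearly to z=0 at y=27. Slicing at Δz = 3.50 mm — 7 equal slices spanning the solid's height, so layer i sits at z = i·h/7 — gives 6 non-empty perimeters. Each is a 4-segment closed polygon; G0 lifts to the layer z and rapids to the start vertex, then G1 traces the edges. The cross-section shrinks linearly with z (the slice at the apex is degenerate and omitted).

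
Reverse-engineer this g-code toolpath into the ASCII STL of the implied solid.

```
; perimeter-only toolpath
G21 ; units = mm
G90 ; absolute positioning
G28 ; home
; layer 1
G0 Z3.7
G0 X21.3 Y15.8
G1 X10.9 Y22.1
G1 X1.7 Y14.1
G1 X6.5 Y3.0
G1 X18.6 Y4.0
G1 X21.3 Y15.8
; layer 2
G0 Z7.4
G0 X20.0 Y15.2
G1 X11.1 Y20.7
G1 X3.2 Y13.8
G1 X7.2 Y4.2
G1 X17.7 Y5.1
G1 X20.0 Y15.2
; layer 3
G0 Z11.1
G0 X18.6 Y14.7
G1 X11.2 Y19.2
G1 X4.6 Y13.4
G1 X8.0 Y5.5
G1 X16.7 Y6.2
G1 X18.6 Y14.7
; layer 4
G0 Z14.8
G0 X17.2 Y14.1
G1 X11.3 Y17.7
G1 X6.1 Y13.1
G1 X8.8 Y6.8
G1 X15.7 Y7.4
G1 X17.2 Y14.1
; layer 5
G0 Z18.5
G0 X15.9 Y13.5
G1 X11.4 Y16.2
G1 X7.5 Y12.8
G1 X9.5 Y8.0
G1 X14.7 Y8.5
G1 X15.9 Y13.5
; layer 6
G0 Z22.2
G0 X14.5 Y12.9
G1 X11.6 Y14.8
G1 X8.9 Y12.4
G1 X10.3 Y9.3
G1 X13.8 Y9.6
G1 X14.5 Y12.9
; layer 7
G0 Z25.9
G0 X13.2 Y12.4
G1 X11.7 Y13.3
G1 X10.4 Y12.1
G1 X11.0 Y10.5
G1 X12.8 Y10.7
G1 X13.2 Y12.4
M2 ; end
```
solid part
  facet normal 0.0000 0.0000 -1.0000
    outer loop
      vertex 0.3 14.4 0.0
      vertex 10.8 23.6 0.0
      vertex 22.7 16.4 0.0
    endloop
  endfacet
  facet normal 0.0000 0.0000 -1.0000
    outer loop
      vertex 5.7 1.7 0.0
      vertex 0.3 14.4 0.0
      vertex 22.7 16.4 0.0
    endloop
  endfacet
  facet normal 0.0000 0.0000 -1.0000
    outer loop
      vertex 19.6 2.9 0.0
      vertex 5.7 1.7 0.0
      vertex 22.7 16.4 0.0
    endloop
  endfacet
  facet normal 0.4925 0.8140 0.3079
    outer loop
      vertex 22.7 16.4 0.0
      vertex 10.8 23.6 0.0
      vertex 11.8 11.8 29.6
    endloop
  endfacet
  facet normal -0.6273 0.7159 0.3066
    outer loop
      vertex 10.8 23.6 0.0
      vertex 0.3 14.4 0.0
      vertex 11.8 11.8 29.6
    endloop
  endfacet
  facet normal -0.8757 -0.3723 0.3075
    outer loop
      vertex 0.3 14.4 0.0
      vertex 5.7 1.7 0.0
      vertex 11.8 11.8 29.6
    endloop
  endfacet
  facet normal 0.0819 -0.9483 0.3067
    outer loop
      vertex 5.7 1.7 0.0
      vertex 19.6 2.9 0.0
      vertex 11.8 11.8 29.6
    endloop
  endfacet
  facet normal 0.9271 -0.2129 0.3083
    outer loop
      vertex 19.6 2.9 0.0
      vertex 22.7 16.4 0.0
      vertex 11.8 11.8 29.6
    endloop
  endfacet
endsolid part

The G0 Z moves step by Δz≈3.7 mm. The G1 loops shrink linearly with z, so the solid tapers from its base footprint up to z≈29.6. Closing with a flat bottom cap and the tapered top and triangulating gives 8 facets — a regular 5-sided pyramid, base circumscribed radius ≈ 11.8 mm, apex at z ≈ 29.6 mm.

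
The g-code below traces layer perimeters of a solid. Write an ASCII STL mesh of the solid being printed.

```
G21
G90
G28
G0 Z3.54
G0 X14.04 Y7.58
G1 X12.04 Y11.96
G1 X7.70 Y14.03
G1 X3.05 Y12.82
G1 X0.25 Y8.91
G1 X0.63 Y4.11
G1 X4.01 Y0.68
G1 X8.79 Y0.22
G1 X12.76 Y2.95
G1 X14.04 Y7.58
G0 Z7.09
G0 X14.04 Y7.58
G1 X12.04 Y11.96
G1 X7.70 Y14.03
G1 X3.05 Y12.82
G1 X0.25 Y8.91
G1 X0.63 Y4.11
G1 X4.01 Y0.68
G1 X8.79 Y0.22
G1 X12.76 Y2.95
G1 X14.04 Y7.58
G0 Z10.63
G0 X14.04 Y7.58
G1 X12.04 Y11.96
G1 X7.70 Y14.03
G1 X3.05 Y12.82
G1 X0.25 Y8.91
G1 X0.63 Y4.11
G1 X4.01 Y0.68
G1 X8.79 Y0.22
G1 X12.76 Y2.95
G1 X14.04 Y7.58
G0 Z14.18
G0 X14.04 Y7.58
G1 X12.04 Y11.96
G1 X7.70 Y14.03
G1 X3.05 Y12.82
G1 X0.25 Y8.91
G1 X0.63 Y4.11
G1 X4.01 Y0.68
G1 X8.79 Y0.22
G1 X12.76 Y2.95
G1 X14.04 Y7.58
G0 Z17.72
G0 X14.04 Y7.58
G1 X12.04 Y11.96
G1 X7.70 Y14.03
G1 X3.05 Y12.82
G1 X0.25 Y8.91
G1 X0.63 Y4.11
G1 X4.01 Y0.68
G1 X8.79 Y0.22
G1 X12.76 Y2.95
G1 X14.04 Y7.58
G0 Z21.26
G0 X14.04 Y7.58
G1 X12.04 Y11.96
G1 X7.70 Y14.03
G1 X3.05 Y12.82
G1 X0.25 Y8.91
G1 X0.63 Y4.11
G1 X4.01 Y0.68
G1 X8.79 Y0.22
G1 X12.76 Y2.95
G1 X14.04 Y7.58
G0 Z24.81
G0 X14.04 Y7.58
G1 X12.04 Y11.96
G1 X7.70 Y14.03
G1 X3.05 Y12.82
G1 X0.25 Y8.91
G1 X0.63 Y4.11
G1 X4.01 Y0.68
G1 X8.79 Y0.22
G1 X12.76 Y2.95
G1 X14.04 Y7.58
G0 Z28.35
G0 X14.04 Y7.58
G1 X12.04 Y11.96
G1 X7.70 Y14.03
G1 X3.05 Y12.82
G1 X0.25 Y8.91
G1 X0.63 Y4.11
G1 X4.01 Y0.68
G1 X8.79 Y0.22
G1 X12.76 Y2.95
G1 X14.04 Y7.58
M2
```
solid part
  facet normal 0.0000 0.0000 -1.0000
    outer loop
      vertex 7.70 14.03 0.00
      vertex 12.04 11.96 0.00
      vertex 14.04 7.58 0.00
    endloop
  endfacet
  facet normal 0.0000 0.0000 -1.0000
    outer loop
      vertex 3.05 12.82 0.00
      vertex 7.70 14.03 0.00
      vertex 14.04 7.58 0.00
    endloop
  endfacet
  facet normal 0.0000 0.0000 -1.0000
    outer loop
      vertex 0.25 8.91 0.00
      vertex 3.05 12.82 0.00
      vertex 14.04 7.58 0.00
    endloop
  endfacet
  facet normal 0.0000 0.0000 -1.0000
    outer loop
      vertex 0.63 4.11 0.00
      vertex 0.25 8.91 0.00
      vertex 14.04 7.58 0.00
    endloop
  endfacet
  facet normal 0.0000 0.0000 -1.0000
    outer loop
      vertex 4.01 0.68 0.00
      vertex 0.63 4.11 0.00
      vertex 14.04 7.58 0.00
    endloop
  endfacet
  facet normal 0.0000 0.0000 -1.0000
    outer loop
      vertex 8.79 0.22 0.00
      vertex 4.01 0.68 0.00
      vertex 14.04 7.58 0.00
    endloop
  endfacet
  facet normal 0.0000 0.0000 -1.0000
    outer loop
      vertex 12.76 2.95 0.00
      vertex 8.79 0.22 0.00
      vertex 14.04 7.58 0.00
    endloop
  endfacet
  facet normal 0.0000 0.0000 1.0000
    outer loop
      vertex 14.04 7.58 28.35
      vertex 12.04 11.96 28.35
      vertex 7.70 14.03 28.35
    endloop
  endfacet
  facet normal 0.0000 0.0000 1.0000
    outer loop
      vertex 14.04 7.58 28.35
      vertex 7.70 14.03 28.35
      vertex 3.05 12.82 28.35
    endloop
  endfacet
  facet normal 0.0000 0.0000 1.0000
    outer loop
      vertex 14.04 7.58 28.35
      vertex 3.05 12.82 28.35
      vertex 0.25 8.91 28.35
    endloop
  endfacet
  facet normal 0.0000 0.0000 1.0000
    outer loop
      vertex 14.04 7.58 28.35
      vertex 0.25 8.91 28.35
      vertex 0.63 4.11 28.35
    endloop
  endfacet
  facet normal 0.0000 0.0000 1.0000
    outer loop
      vertex 14.04 7.58 28.35
      vertex 0.63 4.11 28.35
      vertex 4.01 0.68 28.35
    endloop
  endfacet
  facet normal 0.0000 0.0000 1.0000
    outer loop
      vertex 14.04 7.58 28.35
      vertex 4.01 0.68 28.35
      vertex 8.79 0.22 28.35
    endloop
  endfacet
  facet normal 0.0000 0.0000 1.0000
    outer loop
      vertex 14.04 7.58 28.35
      vertex 8.79 0.22 28.35
      vertex 12.76 2.95 28.35
    endloop
  endfacet
  facet normal 0.9097 0.4154 0.0000
    outer loop
      vertex 14.04 7.58 0.00
      vertex 12.04 11.96 0.00
      vertex 12.04 11.96 28.35
    endloop
  endfacet
  facet normal 0.9097 0.4154 0.0000
    outer loop
      vertex 14.04 7.58 0.00
      vertex 12.04 11.96 28.35
      vertex 14.04 7.58 28.35
    endloop
  endfacet
  facet normal 0.4305 0.9026 0.0000
    outer loop
      vertex 12.04 11.96 0.00
      vertex 7.70 14.03 0.00
      vertex 7.70 14.03 28.35
    endloop
  endfacet
  facet normal 0.4305 0.9026 0.0000
    outer loop
      vertex 12.04 11.96 0.00
      vertex 7.70 14.03 28.35
      vertex 12.04 11.96 28.35
    endloop
  endfacet
  facet normal -0.2518 0.9678 0.0000
    outer loop
      vertex 7.70 14.03 0.00
      vertex 3.05 12.82 0.00
      vertex 3.05 12.82 28.35
    endloop
  endfacet
  facet normal -0.2518 0.9678 0.0000
    outer loop
      vertex 7.70 14.03 0.00
      vertex 3.05 12.82 28.35
      vertex 7.70 14.03 28.35
    endloop
  endfacet
  facet normal -0.8130 0.5822 0.0000
    outer loop
      vertex 3.05 12.82 0.00
      vertex 0.25 8.91 0.00
      vertex 0.25 8.91 28.35
    endloop
  endfacet
  facet normal -0.8130 0.5822 0.0000
    outer loop
      vertex 3.05 12.82 0.00
      vertex 0.25 8.91 28.35
      vertex 3.05 12.82 28.35
    endloop
  endfacet
  facet normal -0.9969 -0.0789 0.0000
    outer loop
      vertex 0.25 8.91 0.00
      vertex 0.63 4.11 0.00
      vertex 0.63 4.11 28.35
    endloop
  endfacet
  facet normal -0.9969 -0.0789 0.0000
    outer loop
      vertex 0.25 8.91 0.00
      vertex 0.63 4.11 28.35
      vertex 0.25 8.91 28.35
    endloop
  endfacet
  facet normal -0.7123 -0.7019 0.0000
    outer loop
      vertex 0.63 4.11 0.00
      vertex 4.01 0.68 0.00
      vertex 4.01 0.68 28.35
    endloop
  endfacet
  facet normal -0.7123 -0.7019 0.0000
    outer loop
      vertex 0.63 4.11 0.00
      vertex 4.01 0.68 28.35
      vertex 0.63 4.11 28.35
    endloop
  endfacet
  facet normal -0.0958 -0.9954 0.0000
    outer loop
      vertex 4.01 0.68 0.00
      vertex 8.79 0.22 0.00
      vertex 8.79 0.22 28.35
    endloop
  endfacet
  facet normal -0.0958 -0.9954 0.0000
    outer loop
      vertex 4.01 0.68 0.00
      vertex 8.79 0.22 28.35
      vertex 4.01 0.68 28.35
    endloop
  endfacet
  facet normal 0.5666 -0.8240 0.0000
    outer loop
      vertex 8.79 0.22 0.00
      vertex 12.76 2.95 0.00
      vertex 12.76 2.95 28.35
    endloop
  endfacet
  facet normal 0.5666 -0.8240 0.0000
    outer loop
      vertex 8.79 0.22 0.00
      vertex 12.76 2.95 28.35
      vertex 8.79 0.22 28.35
    endloop
  endfacet
  facet normal 0.9638 -0.2665 0.0000
    outer loop
      vertex 12.76 2.95 0.00
      vertex 14.04 7.58 0.00
      vertex 14.04 7.58 28.35
    endloop
  endfacet
  facet normal 0.9638 -0.2665 0.0000
    outer loop
      vertex 12.76 2.95 0.00
      vertex 14.04 7.58 28.35
      vertex 12.76 2.95 28.35
    endloop
  endfacet
endsolid part

The G0 Z moves step by Δz≈3.54 mm. Every layer's G1 loop is the same polygon, so the solid is a straight extrusion of it from z=0 to z≈28.4. Closing with flat bottom and top caps and triangulating gives 32 facets — a regular 9-sided prism (a cylinder approximated with 9 flat sides), circumscribed radius ≈ 7.03 mm, height ≈ 28.4 mm.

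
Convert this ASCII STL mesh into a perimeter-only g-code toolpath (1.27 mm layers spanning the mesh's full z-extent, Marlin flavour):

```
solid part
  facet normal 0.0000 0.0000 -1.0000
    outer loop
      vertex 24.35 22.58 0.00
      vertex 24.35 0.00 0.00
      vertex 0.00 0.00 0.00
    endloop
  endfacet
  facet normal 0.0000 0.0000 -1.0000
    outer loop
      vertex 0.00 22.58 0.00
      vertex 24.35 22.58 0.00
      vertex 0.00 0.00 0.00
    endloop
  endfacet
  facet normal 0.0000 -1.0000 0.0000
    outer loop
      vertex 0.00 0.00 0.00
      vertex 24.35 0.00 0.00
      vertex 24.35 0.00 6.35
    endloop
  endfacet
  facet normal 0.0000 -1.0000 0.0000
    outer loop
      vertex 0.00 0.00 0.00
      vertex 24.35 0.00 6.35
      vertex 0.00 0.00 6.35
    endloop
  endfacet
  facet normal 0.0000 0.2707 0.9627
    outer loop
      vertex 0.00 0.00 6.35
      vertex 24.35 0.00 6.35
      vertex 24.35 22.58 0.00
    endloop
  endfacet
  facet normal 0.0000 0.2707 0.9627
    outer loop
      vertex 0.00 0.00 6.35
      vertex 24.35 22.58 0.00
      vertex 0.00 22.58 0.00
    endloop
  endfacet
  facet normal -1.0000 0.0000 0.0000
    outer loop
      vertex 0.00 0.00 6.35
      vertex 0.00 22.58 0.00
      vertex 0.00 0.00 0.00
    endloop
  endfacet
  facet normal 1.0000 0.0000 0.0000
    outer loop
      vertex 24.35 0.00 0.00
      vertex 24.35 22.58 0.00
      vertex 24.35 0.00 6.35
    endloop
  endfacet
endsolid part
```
; perimeter-only toolpath
G21 ; units = mm
G90 ; absolute positioning
G28 ; home
; layer 1
G0 Z1.27
G0 X0.00 Y0.00
G1 X24.35 Y0.00
G1 X24.35 Y18.06
G1 X0.00 Y18.06
G1 X0.00 Y0.00
; layer 2
G0 Z2.54
G0 X0.00 Y0.00
G1 X24.35 Y0.00
G1 X24.35 Y13.55
G1 X0.00 Y13.55
G1 X0.00 Y0.00
; layer 3
G0 Z3.81
G0 X0.00 Y0.00
G1 X24.35 Y0.00
G1 X24.35 Y9.03
G1 X0.00 Y9.03
G1 X0.00 Y0.00
; layer 4
G0 Z5.08
G0 X0.00 Y0.00
G1 X24.35 Y0.00
G1 X24.35 Y4.52
G1 X0.00 Y4.52
G1 X0.00 Y0.00
M2 ; end

The solid is a wedge (ramp): 24.4 × 22.6 mm base, rising to 6.35 mm along the y=0 edge and sloping linearly to z=0 at y=22.6. Slicing at Δz = 1.27 mm — 5 equal slices spanning the solid's height, so layer i sits at z = i·h/5 — gives 4 non-empty perimeters. Each is a 4-segment closed polygon; G0 lifts to the layer z and rapids to the start vertex, then G1 traces the edges. The cross-section shrinks linearly with z (the slice at the apex is degenerate and omitted).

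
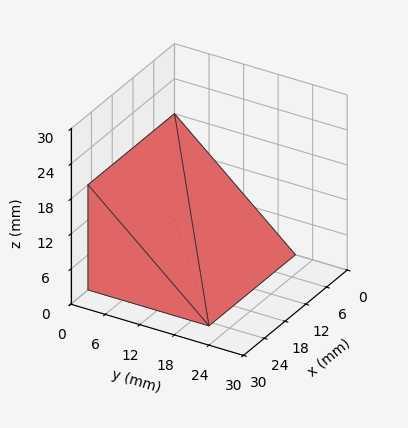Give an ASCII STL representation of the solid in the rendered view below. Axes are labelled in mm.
Reading the render: the shape is a wedge (ramp): 25 × 21 mm base, rising to 18 mm along the y=0 edge and sloping linearly to z=0 at y=21 (dimensions read to the nearest mm from the axis ticks). For the STL, each face is triangulated and given an outward normal.

solid part
  facet normal 0.0000 0.0000 -1.0000
    outer loop
      vertex 25.000 21.000 0.000
      vertex 25.000 0.000 0.000
      vertex 0.000 0.000 0.000
    endloop
  endfacet
  facet normal 0.0000 0.0000 -1.0000
    outer loop
      vertex 0.000 21.000 0.000
      vertex 25.000 21.000 0.000
      vertex 0.000 0.000 0.000
    endloop
  endfacet
  facet normal 0.0000 -1.0000 0.0000
    outer loop
      vertex 0.000 0.000 0.000
      vertex 25.000 0.000 0.000
      vertex 25.000 0.000 18.000
    endloop
  endfacet
  facet normal 0.0000 -1.0000 0.0000
    outer loop
      vertex 0.000 0.000 0.000
      vertex 25.000 0.000 18.000
      vertex 0.000 0.000 18.000
    endloop
  endfacet
  facet normal 0.0000 0.6508 0.7593
    outer loop
      vertex 0.000 0.000 18.000
      vertex 25.000 0.000 18.000
      vertex 25.000 21.000 0.000
    endloop
  endfacet
  facet normal 0.0000 0.6508 0.7593
    outer loop
      vertex 0.000 0.000 18.000
      vertex 25.000 21.000 0.000
      vertex 0.000 21.000 0.000
    endloop
  endfacet
  facet normal -1.0000 0.0000 0.0000
    outer loop
      vertex 0.000 0.000 18.000
      vertex 0.000 21.000 0.000
      vertex 0.000 0.000 0.000
    endloop
  endfacet
  facet normal 1.0000 0.0000 0.0000
    outer loop
      vertex 25.000 0.000 0.000
      vertex 25.000 21.000 0.000
      vertex 25.000 0.000 18.000
    endloop
  endfacet
endsolid part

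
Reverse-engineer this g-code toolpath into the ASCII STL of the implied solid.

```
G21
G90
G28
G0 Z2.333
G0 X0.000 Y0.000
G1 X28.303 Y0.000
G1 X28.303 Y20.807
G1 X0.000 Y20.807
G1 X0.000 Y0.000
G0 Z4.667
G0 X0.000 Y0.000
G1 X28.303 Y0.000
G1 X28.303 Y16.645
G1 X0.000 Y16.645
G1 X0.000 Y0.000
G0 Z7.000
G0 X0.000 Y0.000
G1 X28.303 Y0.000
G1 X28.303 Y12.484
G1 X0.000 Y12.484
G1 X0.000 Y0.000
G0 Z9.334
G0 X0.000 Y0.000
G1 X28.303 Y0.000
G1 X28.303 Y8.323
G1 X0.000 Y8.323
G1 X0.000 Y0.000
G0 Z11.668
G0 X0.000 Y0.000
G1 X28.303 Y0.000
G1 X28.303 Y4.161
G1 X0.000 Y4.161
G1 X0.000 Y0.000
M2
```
solid part
  facet normal 0.0000 0.0000 -1.0000
    outer loop
      vertex 28.303 24.968 0.000
      vertex 28.303 0.000 0.000
      vertex 0.000 0.000 0.000
    endloop
  endfacet
  facet normal 0.0000 0.0000 -1.0000
    outer loop
      vertex 0.000 24.968 0.000
      vertex 28.303 24.968 0.000
      vertex 0.000 0.000 0.000
    endloop
  endfacet
  facet normal 0.0000 -1.0000 0.0000
    outer loop
      vertex 0.000 0.000 0.000
      vertex 28.303 0.000 0.000
      vertex 28.303 0.000 14.001
    endloop
  endfacet
  facet normal 0.0000 -1.0000 0.0000
    outer loop
      vertex 0.000 0.000 0.000
      vertex 28.303 0.000 14.001
      vertex 0.000 0.000 14.001
    endloop
  endfacet
  facet normal 0.0000 0.4891 0.8722
    outer loop
      vertex 0.000 0.000 14.001
      vertex 28.303 0.000 14.001
      vertex 28.303 24.968 0.000
    endloop
  endfacet
  facet normal 0.0000 0.4891 0.8722
    outer loop
      vertex 0.000 0.000 14.001
      vertex 28.303 24.968 0.000
      vertex 0.000 24.968 0.000
    endloop
  endfacet
  facet normal -1.0000 0.0000 0.0000
    outer loop
      vertex 0.000 0.000 14.001
      vertex 0.000 24.968 0.000
      vertex 0.000 0.000 0.000
    endloop
  endfacet
  facet normal 1.0000 0.0000 0.0000
    outer loop
      vertex 28.303 0.000 0.000
      vertex 28.303 24.968 0.000
      vertex 28.303 0.000 14.001
    endloop
  endfacet
endsolid part

The G0 Z moves step by Δz≈2.333 mm. The G1 loops shrink linearly with z, so the solid tapers from its base footprint up to z≈14. Closing with a flat bottom cap and the tapered top and triangulating gives 8 facets — a wedge (ramp): 28.3 × 25 mm base, rising to 14 mm along the y=0 edge and sloping linearly to z=0 at y=25.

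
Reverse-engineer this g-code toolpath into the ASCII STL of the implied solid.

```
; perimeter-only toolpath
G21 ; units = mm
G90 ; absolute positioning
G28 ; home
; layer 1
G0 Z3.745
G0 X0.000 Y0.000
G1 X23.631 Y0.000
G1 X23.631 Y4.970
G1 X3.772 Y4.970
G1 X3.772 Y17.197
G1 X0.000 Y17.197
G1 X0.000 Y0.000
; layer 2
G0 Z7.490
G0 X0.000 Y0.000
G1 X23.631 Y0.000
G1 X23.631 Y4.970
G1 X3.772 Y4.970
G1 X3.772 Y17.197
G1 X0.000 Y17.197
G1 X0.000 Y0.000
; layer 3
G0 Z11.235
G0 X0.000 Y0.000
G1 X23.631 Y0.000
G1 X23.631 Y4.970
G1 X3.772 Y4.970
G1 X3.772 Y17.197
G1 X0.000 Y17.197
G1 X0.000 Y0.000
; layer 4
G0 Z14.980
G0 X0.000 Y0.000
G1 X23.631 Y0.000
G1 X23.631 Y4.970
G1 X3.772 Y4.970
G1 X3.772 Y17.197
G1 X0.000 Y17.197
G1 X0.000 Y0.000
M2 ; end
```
solid part
  facet normal 0.0000 0.0000 -1.0000
    outer loop
      vertex 23.631 4.970 0.000
      vertex 23.631 0.000 0.000
      vertex 0.000 0.000 0.000
    endloop
  endfacet
  facet normal 0.0000 0.0000 -1.0000
    outer loop
      vertex 3.772 4.970 0.000
      vertex 23.631 4.970 0.000
      vertex 0.000 0.000 0.000
    endloop
  endfacet
  facet normal 0.0000 0.0000 -1.0000
    outer loop
      vertex 3.772 17.197 0.000
      vertex 3.772 4.970 0.000
      vertex 0.000 0.000 0.000
    endloop
  endfacet
  facet normal 0.0000 0.0000 -1.0000
    outer loop
      vertex 0.000 17.197 0.000
      vertex 3.772 17.197 0.000
      vertex 0.000 0.000 0.000
    endloop
  endfacet
  facet normal 0.0000 0.0000 1.0000
    outer loop
      vertex 0.000 0.000 14.980
      vertex 23.631 0.000 14.980
      vertex 23.631 4.970 14.980
    endloop
  endfacet
  facet normal 0.0000 0.0000 1.0000
    outer loop
      vertex 0.000 0.000 14.980
      vertex 23.631 4.970 14.980
      vertex 3.772 4.970 14.980
    endloop
  endfacet
  facet normal 0.0000 0.0000 1.0000
    outer loop
      vertex 0.000 0.000 14.980
      vertex 3.772 4.970 14.980
      vertex 3.772 17.197 14.980
    endloop
  endfacet
  facet normal 0.0000 0.0000 1.0000
    outer loop
      vertex 0.000 0.000 14.980
      vertex 3.772 17.197 14.980
      vertex 0.000 17.197 14.980
    endloop
  endfacet
  facet normal 0.0000 -1.0000 0.0000
    outer loop
      vertex 0.000 0.000 0.000
      vertex 23.631 0.000 0.000
      vertex 23.631 0.000 14.980
    endloop
  endfacet
  facet normal 0.0000 -1.0000 0.0000
    outer loop
      vertex 0.000 0.000 0.000
      vertex 23.631 0.000 14.980
      vertex 0.000 0.000 14.980
    endloop
  endfacet
  facet normal 1.0000 0.0000 0.0000
    outer loop
      vertex 23.631 0.000 0.000
      vertex 23.631 4.970 0.000
      vertex 23.631 4.970 14.980
    endloop
  endfacet
  facet normal 1.0000 0.0000 0.0000
    outer loop
      vertex 23.631 0.000 0.000
      vertex 23.631 4.970 14.980
      vertex 23.631 0.000 14.980
    endloop
  endfacet
  facet normal 0.0000 1.0000 0.0000
    outer loop
      vertex 23.631 4.970 0.000
      vertex 3.772 4.970 0.000
      vertex 3.772 4.970 14.980
    endloop
  endfacet
  facet normal 0.0000 1.0000 0.0000
    outer loop
      vertex 23.631 4.970 0.000
      vertex 3.772 4.970 14.980
      vertex 23.631 4.970 14.980
    endloop
  endfacet
  facet normal 1.0000 0.0000 0.0000
    outer loop
      vertex 3.772 4.970 0.000
      vertex 3.772 17.197 0.000
      vertex 3.772 17.197 14.980
    endloop
  endfacet
  facet normal 1.0000 0.0000 0.0000
    outer loop
      vertex 3.772 4.970 0.000
      vertex 3.772 17.197 14.980
      vertex 3.772 4.970 14.980
    endloop
  endfacet
  facet normal 0.0000 1.0000 0.0000
    outer loop
      vertex 3.772 17.197 0.000
      vertex 0.000 17.197 0.000
      vertex 0.000 17.197 14.980
    endloop
  endfacet
  facet normal 0.0000 1.0000 0.0000
    outer loop
      vertex 3.772 17.197 0.000
      vertex 0.000 17.197 14.980
      vertex 3.772 17.197 14.980
    endloop
  endfacet
  facet normal -1.0000 0.0000 0.0000
    outer loop
      vertex 0.000 17.197 0.000
      vertex 0.000 0.000 0.000
      vertex 0.000 0.000 14.980
    endloop
  endfacet
  facet normal -1.0000 0.0000 0.0000
    outer loop
      vertex 0.000 17.197 0.000
      vertex 0.000 0.000 14.980
      vertex 0.000 17.197 14.980
    endloop
  endfacet
endsolid part

The G0 Z moves step by Δz≈3.745 mm. Every layer's G1 loop is the same polygon, so the solid is a straight extrusion of it from z=0 to z≈15. Closing with flat bottom and top caps and triangulating gives 20 facets — an L-shaped prism: outer 23.6 × 17.2 mm, arm thicknesses ≈ 4.97 mm (horizontal) and 3.77 mm (vertical), extruded 15 mm in z.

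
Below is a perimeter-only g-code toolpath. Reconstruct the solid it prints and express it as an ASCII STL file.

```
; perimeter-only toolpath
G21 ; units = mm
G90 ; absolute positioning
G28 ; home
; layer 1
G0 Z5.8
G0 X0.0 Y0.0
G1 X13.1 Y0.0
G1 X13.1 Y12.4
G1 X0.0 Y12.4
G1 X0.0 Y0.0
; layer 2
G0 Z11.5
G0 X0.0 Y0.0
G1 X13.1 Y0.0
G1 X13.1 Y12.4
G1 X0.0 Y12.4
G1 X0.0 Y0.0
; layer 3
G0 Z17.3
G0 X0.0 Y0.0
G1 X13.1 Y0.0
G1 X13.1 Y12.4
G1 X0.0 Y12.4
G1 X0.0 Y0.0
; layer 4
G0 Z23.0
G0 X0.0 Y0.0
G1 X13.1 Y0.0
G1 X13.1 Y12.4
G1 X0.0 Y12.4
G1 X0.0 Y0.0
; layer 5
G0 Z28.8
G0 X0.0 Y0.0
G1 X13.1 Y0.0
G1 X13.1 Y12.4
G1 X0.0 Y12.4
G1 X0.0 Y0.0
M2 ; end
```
solid part
  facet normal 0.0000 0.0000 -1.0000
    outer loop
      vertex 13.1 12.4 0.0
      vertex 13.1 0.0 0.0
      vertex 0.0 0.0 0.0
    endloop
  endfacet
  facet normal 0.0000 0.0000 -1.0000
    outer loop
      vertex 0.0 12.4 0.0
      vertex 13.1 12.4 0.0
      vertex 0.0 0.0 0.0
    endloop
  endfacet
  facet normal 0.0000 0.0000 1.0000
    outer loop
      vertex 0.0 0.0 28.8
      vertex 13.1 0.0 28.8
      vertex 13.1 12.4 28.8
    endloop
  endfacet
  facet normal 0.0000 0.0000 1.0000
    outer loop
      vertex 0.0 0.0 28.8
      vertex 13.1 12.4 28.8
      vertex 0.0 12.4 28.8
    endloop
  endfacet
  facet normal 0.0000 -1.0000 0.0000
    outer loop
      vertex 0.0 0.0 0.0
      vertex 13.1 0.0 0.0
      vertex 13.1 0.0 28.8
    endloop
  endfacet
  facet normal 0.0000 -1.0000 0.0000
    outer loop
      vertex 0.0 0.0 0.0
      vertex 13.1 0.0 28.8
      vertex 0.0 0.0 28.8
    endloop
  endfacet
  facet normal 0.0000 1.0000 0.0000
    outer loop
      vertex 13.1 12.4 28.8
      vertex 13.1 12.4 0.0
      vertex 0.0 12.4 0.0
    endloop
  endfacet
  facet normal 0.0000 1.0000 0.0000
    outer loop
      vertex 0.0 12.4 28.8
      vertex 13.1 12.4 28.8
      vertex 0.0 12.4 0.0
    endloop
  endfacet
  facet normal -1.0000 0.0000 0.0000
    outer loop
      vertex 0.0 12.4 28.8
      vertex 0.0 12.4 0.0
      vertex 0.0 0.0 0.0
    endloop
  endfacet
  facet normal -1.0000 0.0000 0.0000
    outer loop
      vertex 0.0 0.0 28.8
      vertex 0.0 12.4 28.8
      vertex 0.0 0.0 0.0
    endloop
  endfacet
  facet normal 1.0000 0.0000 0.0000
    outer loop
      vertex 13.1 0.0 0.0
      vertex 13.1 12.4 0.0
      vertex 13.1 12.4 28.8
    endloop
  endfacet
  facet normal 1.0000 0.0000 0.0000
    outer loop
      vertex 13.1 0.0 0.0
      vertex 13.1 12.4 28.8
      vertex 13.1 0.0 28.8
    endloop
  endfacet
endsolid part

The G0 Z moves step by Δz≈5.8 mm. Every layer's G1 loop is the same polygon, so the solid is a straight extrusion of it from z=0 to z≈28.8. Closing with flat bottom and top caps and triangulating gives 12 facets — a rectangular box, roughly 13.1 × 12.4 mm footprint and 28.8 mm tall.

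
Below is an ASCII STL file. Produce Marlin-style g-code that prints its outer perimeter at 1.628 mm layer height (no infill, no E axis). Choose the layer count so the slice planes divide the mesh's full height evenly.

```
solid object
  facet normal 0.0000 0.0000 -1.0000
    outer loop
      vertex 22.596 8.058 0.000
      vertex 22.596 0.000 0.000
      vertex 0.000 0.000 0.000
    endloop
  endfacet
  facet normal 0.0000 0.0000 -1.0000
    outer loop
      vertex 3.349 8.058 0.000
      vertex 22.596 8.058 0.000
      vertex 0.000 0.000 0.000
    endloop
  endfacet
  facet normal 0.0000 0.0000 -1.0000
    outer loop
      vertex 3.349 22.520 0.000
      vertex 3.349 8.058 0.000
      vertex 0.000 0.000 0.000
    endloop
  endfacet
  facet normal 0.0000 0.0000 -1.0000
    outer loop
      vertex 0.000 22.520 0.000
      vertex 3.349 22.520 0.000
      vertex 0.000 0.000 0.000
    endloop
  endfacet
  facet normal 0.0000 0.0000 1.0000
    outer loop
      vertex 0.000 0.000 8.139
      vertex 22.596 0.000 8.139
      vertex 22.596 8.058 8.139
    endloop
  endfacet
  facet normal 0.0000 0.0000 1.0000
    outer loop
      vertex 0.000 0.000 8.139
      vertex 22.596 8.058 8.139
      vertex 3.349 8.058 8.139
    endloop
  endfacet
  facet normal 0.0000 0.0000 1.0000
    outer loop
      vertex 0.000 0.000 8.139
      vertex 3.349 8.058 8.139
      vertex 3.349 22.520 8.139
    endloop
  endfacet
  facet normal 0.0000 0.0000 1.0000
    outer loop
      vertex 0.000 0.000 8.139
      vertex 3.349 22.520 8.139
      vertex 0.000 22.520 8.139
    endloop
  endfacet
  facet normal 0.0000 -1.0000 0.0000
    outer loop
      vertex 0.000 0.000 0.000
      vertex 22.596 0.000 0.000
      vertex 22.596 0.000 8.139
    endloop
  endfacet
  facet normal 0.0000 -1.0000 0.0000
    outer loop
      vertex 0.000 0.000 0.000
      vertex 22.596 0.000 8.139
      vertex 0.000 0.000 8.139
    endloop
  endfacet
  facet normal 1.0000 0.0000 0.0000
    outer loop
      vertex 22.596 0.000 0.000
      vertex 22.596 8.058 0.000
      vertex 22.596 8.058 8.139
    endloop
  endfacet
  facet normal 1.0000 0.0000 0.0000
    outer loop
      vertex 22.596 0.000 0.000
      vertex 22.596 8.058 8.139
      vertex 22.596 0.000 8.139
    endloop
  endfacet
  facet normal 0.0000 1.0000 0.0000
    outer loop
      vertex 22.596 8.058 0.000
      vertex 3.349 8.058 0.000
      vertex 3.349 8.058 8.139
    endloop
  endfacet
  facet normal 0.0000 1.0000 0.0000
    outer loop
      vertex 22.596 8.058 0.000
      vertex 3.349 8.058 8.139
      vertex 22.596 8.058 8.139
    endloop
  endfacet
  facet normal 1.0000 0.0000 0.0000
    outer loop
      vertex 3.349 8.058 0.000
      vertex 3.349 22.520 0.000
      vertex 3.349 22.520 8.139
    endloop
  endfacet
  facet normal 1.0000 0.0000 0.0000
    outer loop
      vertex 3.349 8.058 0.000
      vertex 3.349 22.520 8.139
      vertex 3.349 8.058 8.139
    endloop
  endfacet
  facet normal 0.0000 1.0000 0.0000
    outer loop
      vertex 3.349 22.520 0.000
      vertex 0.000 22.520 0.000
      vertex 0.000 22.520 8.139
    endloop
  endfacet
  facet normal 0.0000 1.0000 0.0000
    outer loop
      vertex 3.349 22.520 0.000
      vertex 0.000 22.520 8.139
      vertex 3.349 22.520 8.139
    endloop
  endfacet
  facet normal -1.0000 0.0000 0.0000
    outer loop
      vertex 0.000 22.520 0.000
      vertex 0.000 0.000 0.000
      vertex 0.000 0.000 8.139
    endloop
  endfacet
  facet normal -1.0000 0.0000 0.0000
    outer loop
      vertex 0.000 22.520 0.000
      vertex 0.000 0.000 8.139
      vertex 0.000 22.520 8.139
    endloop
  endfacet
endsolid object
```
; perimeter-only toolpath
G21 ; units = mm
G90 ; absolute positioning
G28 ; home
; layer 1
G0 Z1.628
G0 X0.000 Y0.000
G1 X22.596 Y0.000
G1 X22.596 Y8.058
G1 X3.349 Y8.058
G1 X3.349 Y22.520
G1 X0.000 Y22.520
G1 X0.000 Y0.000
; layer 2
G0 Z3.256
G0 X0.000 Y0.000
G1 X22.596 Y0.000
G1 X22.596 Y8.058
G1 X3.349 Y8.058
G1 X3.349 Y22.520
G1 X0.000 Y22.520
G1 X0.000 Y0.000
; layer 3
G0 Z4.883
G0 X0.000 Y0.000
G1 X22.596 Y0.000
G1 X22.596 Y8.058
G1 X3.349 Y8.058
G1 X3.349 Y22.520
G1 X0.000 Y22.520
G1 X0.000 Y0.000
; layer 4
G0 Z6.511
G0 X0.000 Y0.000
G1 X22.596 Y0.000
G1 X22.596 Y8.058
G1 X3.349 Y8.058
G1 X3.349 Y22.520
G1 X0.000 Y22.520
G1 X0.000 Y0.000
; layer 5
G0 Z8.139
G0 X0.000 Y0.000
G1 X22.596 Y0.000
G1 X22.596 Y8.058
G1 X3.349 Y8.058
G1 X3.349 Y22.520
G1 X0.000 Y22.520
G1 X0.000 Y0.000
M2 ; end

The solid is an L-shaped prism: outer 22.6 × 22.5 mm, arm thicknesses ≈ 8.06 mm (horizontal) and 3.35 mm (vertical), extruded 8.14 mm in z. Slicing at Δz = 1.628 mm — 5 equal slices spanning the solid's height, so layer i sits at z = i·h/5 — gives 5 non-empty perimeters. Each is a 6-segment closed polygon; G0 lifts to the layer z and rapids to the start vertex, then G1 traces the edges.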